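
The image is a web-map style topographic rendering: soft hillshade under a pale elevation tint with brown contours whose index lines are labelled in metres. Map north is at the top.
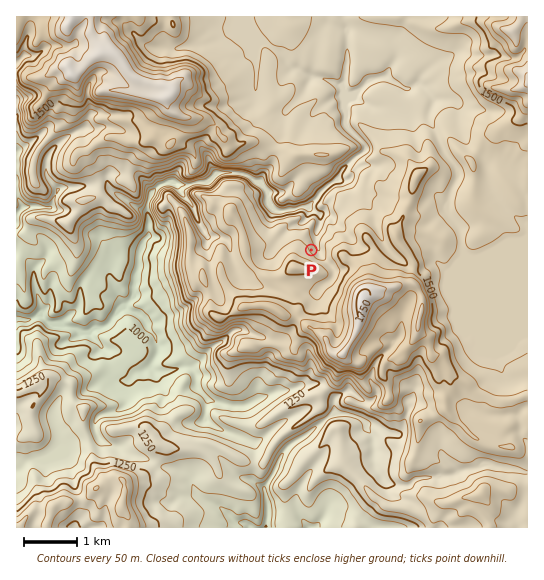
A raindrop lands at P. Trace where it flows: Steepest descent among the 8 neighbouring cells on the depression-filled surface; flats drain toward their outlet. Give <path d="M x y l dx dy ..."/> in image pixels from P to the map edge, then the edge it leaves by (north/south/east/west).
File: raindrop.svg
<path d="M311 250l6-5 0-15 2-4 2-11-8-5-3 0-3-3-9 0-1 2-14 1-1 1-4-1-7-7-2-5 0-4-19-17-5-3-4 0-2-1-24 0-6 6-10 3-1 1-5 0-2 2-28-2-1 2-3 0-5 5 0 3-7 10 2 32-6 6 0 4-4 5 0 7-1 1 0 12-4 7 0 8-1 1 0 9-2 2 0 2-4 4-1 0 0 2-20 21-5 3-4 0-4 2-8 0-10-4-10 0-6-5-10 0-3-1-3-4-8 0-4 2-14-1"/>
exit: west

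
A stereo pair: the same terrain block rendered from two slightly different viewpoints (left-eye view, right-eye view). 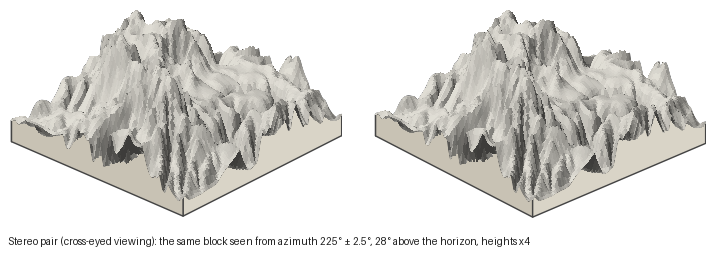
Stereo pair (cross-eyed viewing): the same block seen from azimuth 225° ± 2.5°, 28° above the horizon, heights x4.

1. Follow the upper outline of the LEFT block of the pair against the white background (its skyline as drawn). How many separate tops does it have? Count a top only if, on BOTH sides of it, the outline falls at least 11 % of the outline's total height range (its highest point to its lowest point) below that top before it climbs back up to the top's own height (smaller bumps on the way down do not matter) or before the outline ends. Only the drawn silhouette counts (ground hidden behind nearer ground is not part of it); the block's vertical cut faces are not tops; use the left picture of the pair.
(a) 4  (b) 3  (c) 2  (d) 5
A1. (c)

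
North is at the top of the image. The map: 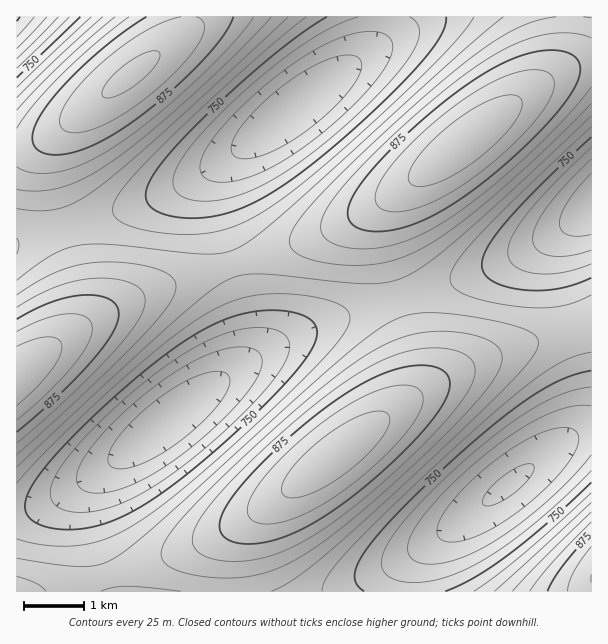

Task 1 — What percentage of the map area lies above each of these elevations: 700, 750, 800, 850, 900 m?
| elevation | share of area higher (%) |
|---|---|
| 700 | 86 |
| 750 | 70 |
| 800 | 49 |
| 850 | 27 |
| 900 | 11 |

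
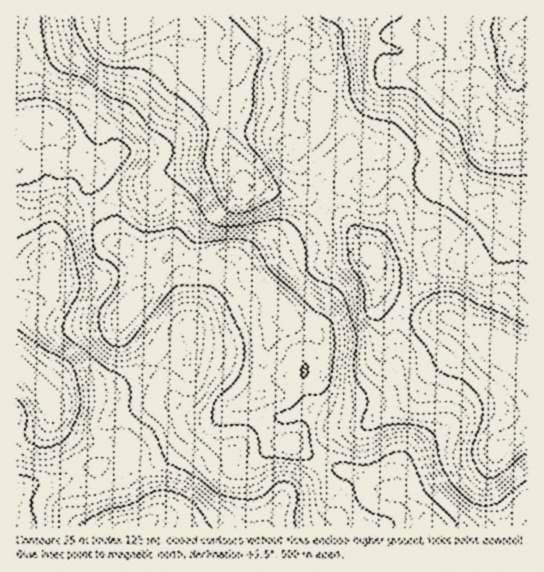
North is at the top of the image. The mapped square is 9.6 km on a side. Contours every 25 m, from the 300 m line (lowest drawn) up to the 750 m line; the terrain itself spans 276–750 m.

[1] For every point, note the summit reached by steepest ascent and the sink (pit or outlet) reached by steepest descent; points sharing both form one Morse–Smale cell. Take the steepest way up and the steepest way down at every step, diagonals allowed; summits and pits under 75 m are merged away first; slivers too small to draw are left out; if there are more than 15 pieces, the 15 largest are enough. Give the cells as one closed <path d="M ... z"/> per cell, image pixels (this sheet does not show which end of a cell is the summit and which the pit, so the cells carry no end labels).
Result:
<path d="M51 124l-8 0-7 3-8 35-12 11 0 192 15 12 21 30 0 7-4 8-7 7-15 6-10 0 1 54 10-4 19 0 13-2 22-14 16-2 13-7 17-14 24-32 11-10 11 0 21 11 19 4 20-14 13-2 16-8-2-22 8-28 7-14 10-10 0-6-6-10-28-28-10-18-8-6-18 0-16 4-22-4-8 2-6 7-15 29-9 10 2-11-12-35-4-7-12-7-6-22-15-28-1-9 2-12-21-16-7-16z"/><path d="M450 16l-275 1 18 17-1 27 3 12 8 12 14 32 7 28 16 25 1 9-2 8 6-3 8 0 21 8 33 5 16 11 6-9 16-14 6-2 20 0 24-11 22 0 10 4 12 9 12 3 15-1 9-10 18-40 6-7-14-13-8-14-1-28-5-21-2-4-16-16-4-9z"/><path d="M174 16l-157 0-1 106 14 3 24 0 11 13 7 16 21 16-2 12 1 9 15 28 4 16 7 10 11 6 22 1 12 5 8-4 22 4 22-4 18 0 12 7 20-13 37-16 11-8 11-14-17-12-33-5-21-8-8 0-6 3 2-8-1-9-16-25-7-28-14-32-8-12-3-12 1-27z"/><path d="M403 312l-3 2-3 8 2 33-10 24-14 16-18 5-19 0-8-4-9-9 3-13 0-21-4-12-6-8-23-10-5-6-17 24-9 32 0 14 3 7-8 5 0 4 9 23 14 15 13 3 36 21 32 10 24 14 12-1 5 7 24 22 7 11 96 0 1-169-39-22-18-5-21-15-32 0z"/><path d="M254 399l-21 6-20 14-19-4-21-11-14 1-32 41-17 14-13 7-16 2-22 14-13 2-19 0-10 4-1 38 346 1 9-22 12-14 5-2-13-5-16-10-32-10-36-21-13-3-14-15-8-17z"/><path d="M501 131l-3 0-5 6-13 30-14 20-15 1-15-3-12 28 0 20 5 13 9 10 7 4 14 1-21 6-9 6-13 14-15 24 17 6 32 0 21 15 18 5 38 22 1-221-14-2z"/><path d="M326 209l-3 0-6 10-15 12-29 12-32 18 10 16 28 28 6 12 6 6 23 10 6 8 4 12 0 21-3 13 9 9 8 4 27-1 16-8 14-22 4-14-2-33 4-11-12-7-9-9-4-32-25-37-8-7z"/><path d="M417 172l-22 0-24 11-24 1-10 7-13 16 5 5 14 7 26 32 8 16 3 28 19 16 4-1 13-23 13-14 9-6 21-6-8 0-9-2-10-9-4-7-4-10-1-14 13-36-9-7z"/><path d="M527 16l-76 0-2 3 4 15 16 16 7 25 0 24 4 10 17 20 24 8 7 0z"/><path d="M18 365l-2 1 0 68 10 1 15-6 7-7 4-8 0-7-21-30z"/><path d="M395 488l-12 4-8 9-10 16-2 10 67 1-6-11-17-15z"/><path d="M127 249l-2 1 4 5 11 30 1 15 7-9 17-33-14-6z"/><path d="M307 101l-2 1-9 32-7 17 10-2 8-4 13-14 3-20-4-4z"/><path d="M21 123l-5 0 1 49 5-3 6-7 9-36z"/>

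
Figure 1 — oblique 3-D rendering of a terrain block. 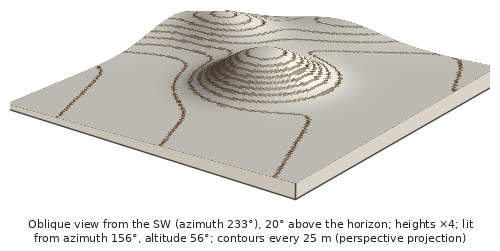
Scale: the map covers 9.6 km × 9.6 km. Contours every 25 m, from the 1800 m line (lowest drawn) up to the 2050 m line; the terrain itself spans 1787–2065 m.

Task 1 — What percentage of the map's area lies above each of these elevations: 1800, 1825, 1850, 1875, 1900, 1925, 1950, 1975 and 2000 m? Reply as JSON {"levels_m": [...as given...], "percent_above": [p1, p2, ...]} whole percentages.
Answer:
{"levels_m": [1800, 1825, 1850, 1875, 1900, 1925, 1950, 1975, 2000], "percent_above": [96, 79, 63, 34, 23, 17, 11, 6, 4]}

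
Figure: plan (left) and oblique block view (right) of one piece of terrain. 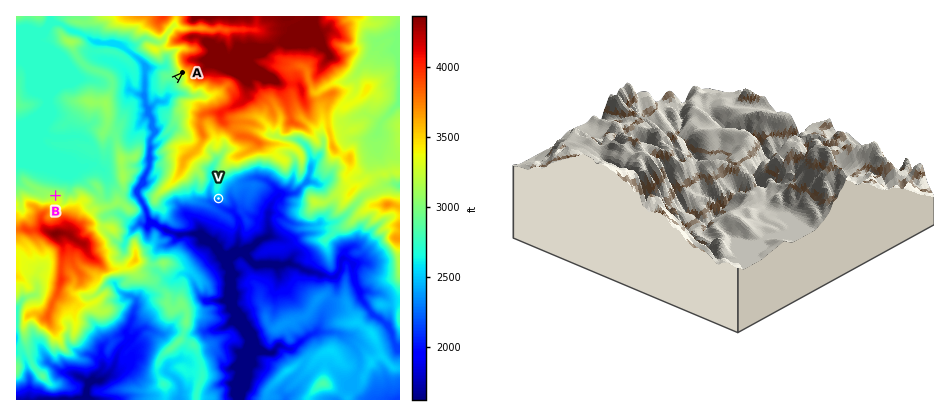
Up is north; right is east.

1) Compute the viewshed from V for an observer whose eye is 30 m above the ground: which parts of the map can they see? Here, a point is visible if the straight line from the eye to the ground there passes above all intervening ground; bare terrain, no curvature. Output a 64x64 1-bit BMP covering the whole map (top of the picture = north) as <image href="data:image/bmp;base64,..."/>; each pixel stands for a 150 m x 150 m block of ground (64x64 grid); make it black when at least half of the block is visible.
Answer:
<image width="64" height="64" href="data:image/bmp;base64,Qk0+AgAAAAAAAD4AAAAoAAAAQAAAAEAAAAABAAEAAAAAAAACAAATCwAAEwsAAAIAAAAAAAAA////AAAAAAAAAAAAQ8CAAAAAAAADwMAAAAAAAAHgYAAAAAAAAfB4AAAAAAHB+DAAAAAAAcH+gCAAAAABgePAcAAAAAOhgOD4AAAAAwAAf8gAAAAHwAA/AAAAAAR8AAwQAAAAABwAADEAAAAACPgGAQAAAAxg/geBAAAAD7n/g4EAAAAOeP/DGQAAAHwf/8YfAAAAfB//5h8AAAB42//+DwAAADn///4PAAAAE+//+AMAAAwH+/+QAQACBj//AXABAAYP/+8B8AEADw//wfnwAQAPD/+g//ADAD9N/zAf8AYAfGkOMB/4AwB84AT2H/4DAH3APPYfgAEA+AB5/x+AAABgEPD+H4AAAAAB4/4fwAAAAAHP/g/AAAAAAPtPB4cAAAAAeR8OjwAAAAA5Hho+AAAAABg/+RYAAAAACD/5FwAAAAAKH/gPAAAAAAYH8A8AAAAAAgHACAAAAAAAAAAAAAAAAAAAAAAAAAAAAAAAAAAAAAAAAAAAAAAAAAAAAAAAAAAAAAAAAAAAAAAAAAAAAAAAAAAAAAAAAAAAAAAAAAAAAAAAAAAAAAAAAAAAAAAAAAAAAAAAAAAAAAAAAAAAAAAAAAAAAAAAAAAAAAAAAAAAAAAAAAAAAAAAAAAAAAAAAAAAAAAAAAAAAAAAAAAAAAAAAAAAAAAAAAAAAAAAAAAAAAAAAAAAAA=="/>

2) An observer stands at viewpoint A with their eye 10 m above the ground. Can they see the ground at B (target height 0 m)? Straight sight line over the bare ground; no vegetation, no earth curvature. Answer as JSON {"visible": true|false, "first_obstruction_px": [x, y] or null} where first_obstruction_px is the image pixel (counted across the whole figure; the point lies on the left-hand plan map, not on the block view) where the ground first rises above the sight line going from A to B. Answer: {"visible": true, "first_obstruction_px": null}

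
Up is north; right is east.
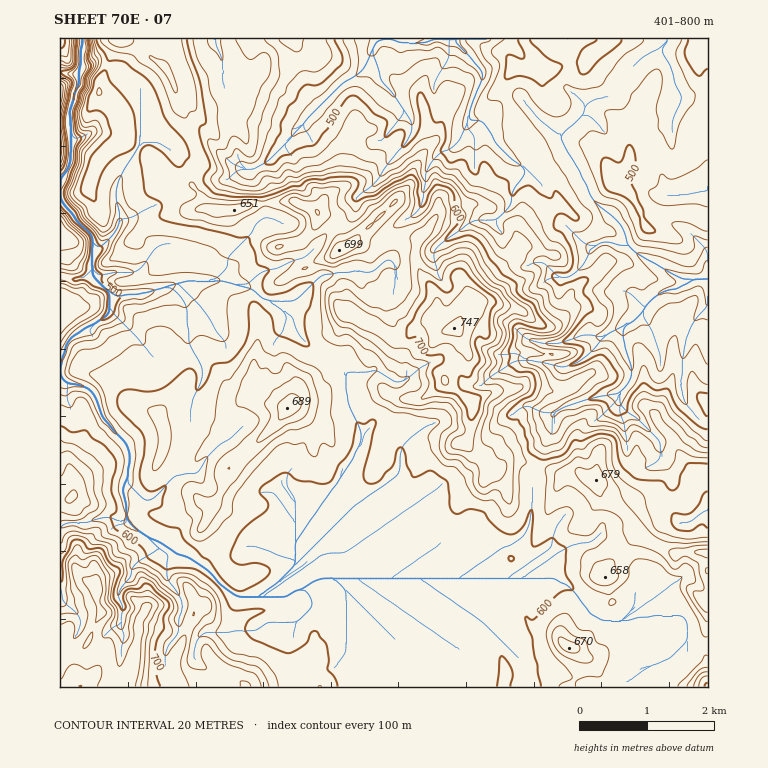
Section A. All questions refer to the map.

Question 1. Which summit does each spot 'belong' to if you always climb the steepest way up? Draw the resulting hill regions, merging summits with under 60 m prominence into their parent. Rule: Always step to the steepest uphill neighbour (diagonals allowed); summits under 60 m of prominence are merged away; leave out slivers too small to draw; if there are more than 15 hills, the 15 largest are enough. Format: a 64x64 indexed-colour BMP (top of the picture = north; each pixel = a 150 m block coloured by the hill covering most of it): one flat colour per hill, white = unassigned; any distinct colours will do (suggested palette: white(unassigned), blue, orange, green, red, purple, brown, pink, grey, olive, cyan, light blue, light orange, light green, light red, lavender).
<image width="64" height="64" href="data:image/bmp;base64,Qk12CAAAAAAAAHYAAAAoAAAAQAAAAEAAAAABAAQAAAAAAAAIAAATCwAAEwsAABAAAAAAAAAA////ALR3HwAOf/8ALKAsACgn1gC9Z5QAS1aMAMJ34wB/f38AIr28AM++FwDox64AeLv/AIrfmACWmP8A1bDFACIiIiIiIiIiIiIiIiIiIiIiIiIiIiIiVVVVVVVWZmZmIiIiIiIiIiIiIiIiIiIiIiIiIiIiIiJVVVVVVVVmZmYiIiIiIiIiIiIiIiIiIiIiIiIiIiIiIlVVVVVVVVVmZiIiIiIiIiIiIiIiIiIiIiIiIiIiIiIlVVVVVVVVVVVmIiIiIiIiIiIiIiIiIiIiIiIiIiIiIlVVVVVVVVVVVUQiIiIiIiIiIiIiIiIiIiIiIiIiIiIiVVVVVVVVVVVVRCIiIiIiIiIiIiIiIiIiIiIiIiIiIlVVVVVVVUVVVVVEIiIiIiIiIiIiIiIiIiIiIiIiIiJVVVVVVVVERERVVEQiIiIiIiIiIiIiIiIiIiIiIiIiVVVVVVVVVERERERERCIiIiIiIiIiIRESIiIiIiIiJVVVVVVVVVVUREREREREIiIiIiIiIiIREREiIiIiIiVVVVVVVVVVVEREREREREQiIiIiIiIiIRERERIiIhEREREREREREURERERERERERCIiIiIiIiMzMRERESIiIRERERERERERREREREREREREIiIiIiIjMzMzEREzMiIRERERERERERFEREREREREREQiIiIiIzMzMzMzMzMzEREREREREREREURERERERERERCIiIiIzMzMzMzMzMzMRERERERERERERREREREREREREIiIiIzMzMzMzMzMzMzERERERERERERFEREREREREQUQiIiIjMzMzMzMzMzMzMRERERERERERERREREREREQRESIiIjMzMzMzMzMzMzMzERERERERERERFERERERERBERIiIiMzMzMzMzMzMzMzMREREREREREREUREREREREEREiIiIjMzMzMzMzMzMzMxERERERERERERREREREREQRESIiIiMzMzMzMzMzMzMzMRERERERERERFERERERERBERIiIiIzMzMzMzMzMzMzMxEREREREREREURERERERBEREiIiIjMzMzMzMzMzMzMzMRERERERERERFEREREREERESIiIjMzMzMzMzMzMzMzMxEREREREREREUREREREQRERIiIjMzMzMzMzMzMzMzMzERERERERERERFEREREQREREiIjMzMzMzMzMzMzMzMzEREREREREREREUREREQiEREiIiMzMzMzMzMzMzMzMzMRERERERERERERFEREQiIiEiIiIzMzMzMzMzMzMzMzMREREREREREREREREUQiIiIiIiIzMzMzMzMzMzMzMzMxERERERERERERERERERIiIiIjMzMzMzMzMzMzMzMzMzEREREREREREREREREREiIiIiMzMzMzMzMzMzMzMzMzMRERERERERERERERERESIiIiIzMzMzMzMzMzMzMzMzMREREREREREREREiIhERIiIiIiMzMzMzMzMzMzMzMzERERERERERERERESIiIREiIiIiIzMzMzMzMzMzMzMzERERERERERERERERERIhESIiIiIiIzMzMzMzMzMzMzERERERERERERERERERERERIiIiIiIiMzMzMzMzMzMzMRERERERERERERERERERERESIiIiIiIjMzMzMzMzMzMREREREREREREREREREREREREiIiIiIiIzMzMzMzMzERERERERERERERERERERERERERIiIiIiIiIiIzMzMxERERERERERERERERERERERERERERIid3IiIiIiIREREREREREREREREREREREREhEREREREiJ3ciIiIiIhEREREREREREREREREREREREiIRERERIiIndyIiIiIiERERERERERERERERERERERESIiERESIiIid3EiIiEiIRERERERERERERERERERERERIiIhESIiIiJ3cRIiERERERERERERERERERERERERERESIiIiIiIiIncRESERERERERERERERERERERERERERERIiIiIiIiIicREREREREREREREREREREREREREREREREiIiIiIiIiJxERERERERERERERERERERERERERERERESIiIiIiIiIhERERERERERERERERERERERERERERERESIiIiIiIiIiERERERERERERERERERERERERERERERERIiIiIiIiIiIRERERERERERERERERERERERERERERERIiIiIiIiIiIoERERERERERERERERERERERERERERESIiIiIiIiIiIigRERERERERERERERERERERERERERESIiIiIiIiIiIiKBERERERERERERERERERERERERERESIiIiIiIiIiIiIoERERERERERERERERERERERERERERIiIiIiIiIiIiIigRERERERERERERESERERERERERERIiIiIiIiIiIiIiKBERERERERERESIiIhEREREREREiIiIiIiIiIiIiIiIoERERERERERESIiIiIRERERIiIiIiIiIiIiIiIiIiIigRERERERERESIiIiIiERERIiIiIiIiIiIiIiIiIiIiKIERERERERESIiIiIiIhERIiIiIiIiIiIiIiIiIiIiIokRERERERERIiIiIiIiIhEiIiIiIiIiIiIiIiIiIiIimREREREREREiIiIiIiIiEiIiIiIiIiIiIiIiIiIiIiKZERERERERESIiIiIiIiIiIiIiIiIiIiIiIiIiIiIiIpkRERERERESIiIiIiIiIiIiIiIiIiIiIiIiIiIiIiIi"/>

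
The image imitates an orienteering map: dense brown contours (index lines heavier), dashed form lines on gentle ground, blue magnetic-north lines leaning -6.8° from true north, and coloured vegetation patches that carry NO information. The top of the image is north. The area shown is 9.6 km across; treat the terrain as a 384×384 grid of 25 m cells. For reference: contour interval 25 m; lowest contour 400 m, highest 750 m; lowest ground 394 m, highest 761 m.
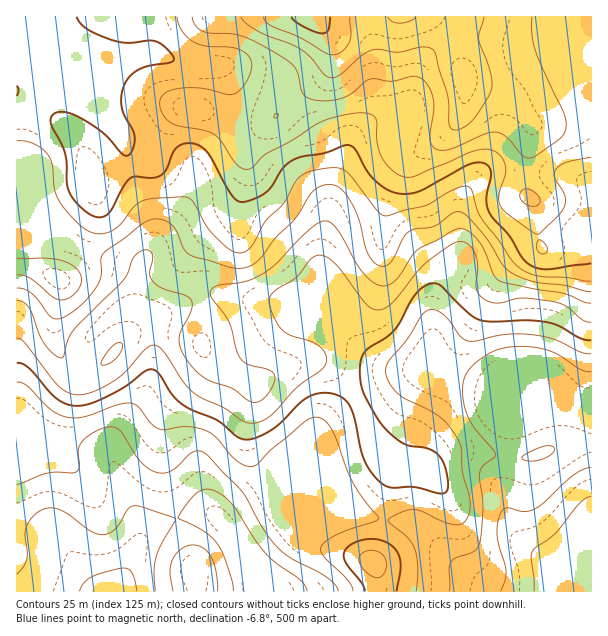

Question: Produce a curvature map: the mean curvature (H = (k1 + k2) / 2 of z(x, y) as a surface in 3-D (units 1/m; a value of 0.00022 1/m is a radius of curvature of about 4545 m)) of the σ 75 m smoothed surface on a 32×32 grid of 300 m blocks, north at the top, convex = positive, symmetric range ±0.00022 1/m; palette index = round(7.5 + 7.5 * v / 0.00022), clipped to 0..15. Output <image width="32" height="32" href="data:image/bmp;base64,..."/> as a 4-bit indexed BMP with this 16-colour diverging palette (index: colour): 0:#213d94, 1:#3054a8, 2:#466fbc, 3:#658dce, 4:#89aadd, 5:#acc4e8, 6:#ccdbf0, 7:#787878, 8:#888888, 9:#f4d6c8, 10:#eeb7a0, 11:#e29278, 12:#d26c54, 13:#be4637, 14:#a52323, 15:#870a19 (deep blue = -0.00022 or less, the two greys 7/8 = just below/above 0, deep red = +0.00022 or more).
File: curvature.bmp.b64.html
<image width="32" height="32" href="data:image/bmp;base64,Qk12AgAAAAAAAHYAAAAoAAAAIAAAACAAAAABAAQAAAAAAAACAAATCwAAEwsAABAAAAAAAAAAlD0hAKhUMAC8b0YAzo1lAN2qiQDoxKwA8NvMAHh4eACIiIgAyNb0AKC37gB4kuIAVGzSADdGvgAjI6UAGQqHAIiGZzar2mQjQQnHeHZ5ZneIh3ZGv/gSaZnf+WVnqVZ3h2eZVIzVBc2639hleoRWd3VXmWRnUSrIZERERqtEh2Z1WKhndjFsp3dEZEjrNqhlhnmmaJdEi4d3V6h86CaZdJialWmXV6lndWm7zpM3mYWYiGV6pje3RnR8yJuHm7uph2ZEepQmqENUjJaJmWV6uWRWQ2mGVr2UNZt3mYU2VWc0m4NHeJm+xjWad3eEZ3d3Bu/pQmm6q8p4mGVWlWd3WCrqz3BbyXirupZEV4YkQkhMtH7Efch3eJl3dUWZUzNrO6Iotnu4h2Z2ibgzeoiJnQnHI1VGmHdmZ3i4I3mpdUkK/XRHd3VERWZHuCWrtBEZv/6oaahVdmdTWfpFZpe9rqqGZTR5eep2RGz5UwBr/9tEQ3dCWZnqZkV713kAispldyfcdFeKyHhVaLWMRsmXVXRs6mVniZiYU0iXdzbu/pdzr9mKllebljJJm6YxjchlYX23jKM4ynVlab25UAeUNCSMlmmCOriHqlfKnbQ4yHmJuWZmdnmKyHdGpl36abuoiYd2d8/oaslmVWQ46miahod3dorOt2iYm5Z0Jct4mGh3d3d4ZUVXhXyEhzjch5dnd3d3ZkMiJFFchHhYumaGZ3d3d3VHhTREr7aJZndnhXd3eIiXbP2+//xWq7h5eHV4"/>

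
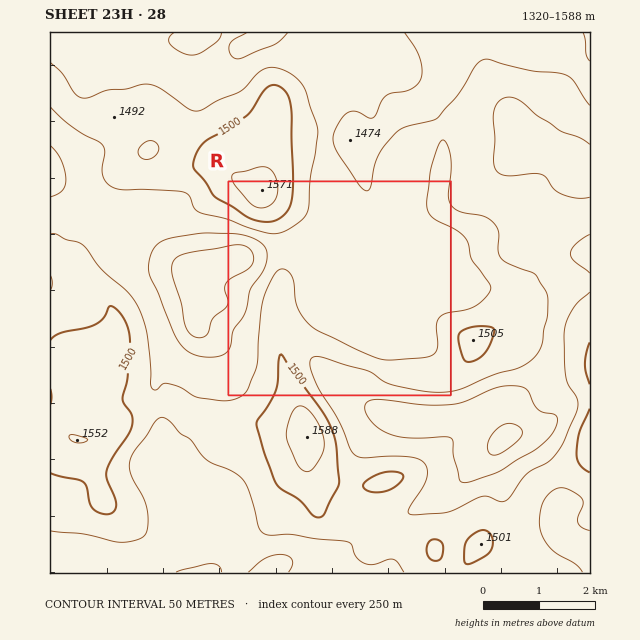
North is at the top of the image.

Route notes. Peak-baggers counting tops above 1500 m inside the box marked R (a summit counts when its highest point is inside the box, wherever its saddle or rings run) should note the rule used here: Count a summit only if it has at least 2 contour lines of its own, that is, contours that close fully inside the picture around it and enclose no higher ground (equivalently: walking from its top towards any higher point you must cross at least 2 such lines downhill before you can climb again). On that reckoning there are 1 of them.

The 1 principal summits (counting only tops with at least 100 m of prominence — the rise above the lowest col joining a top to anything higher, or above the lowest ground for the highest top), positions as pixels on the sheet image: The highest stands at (307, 437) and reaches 1588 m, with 268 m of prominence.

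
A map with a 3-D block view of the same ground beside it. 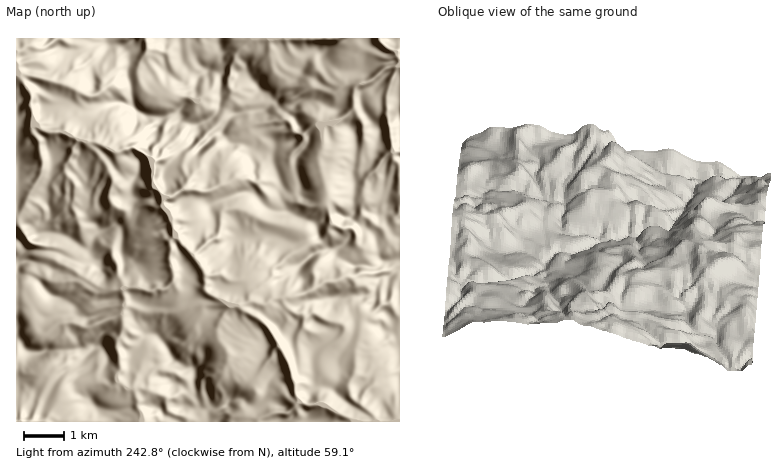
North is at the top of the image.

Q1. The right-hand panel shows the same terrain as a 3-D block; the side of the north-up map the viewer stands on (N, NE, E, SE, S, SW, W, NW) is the E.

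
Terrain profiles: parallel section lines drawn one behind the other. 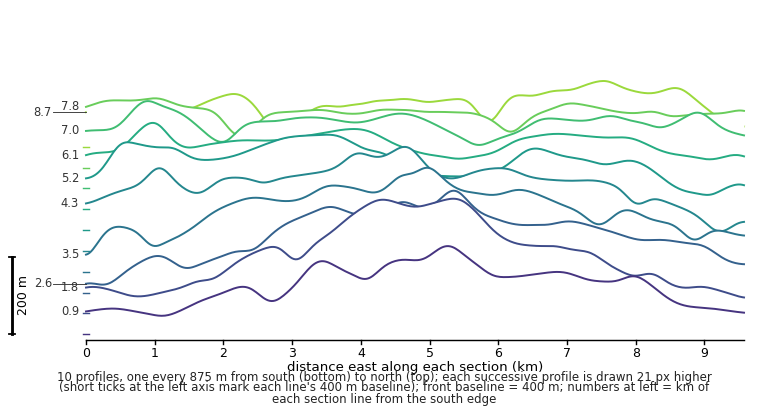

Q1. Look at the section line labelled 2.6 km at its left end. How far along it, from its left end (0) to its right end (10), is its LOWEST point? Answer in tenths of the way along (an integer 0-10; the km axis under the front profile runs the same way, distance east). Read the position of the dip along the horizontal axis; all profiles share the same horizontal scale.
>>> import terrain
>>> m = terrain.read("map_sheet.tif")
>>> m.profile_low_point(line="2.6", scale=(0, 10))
0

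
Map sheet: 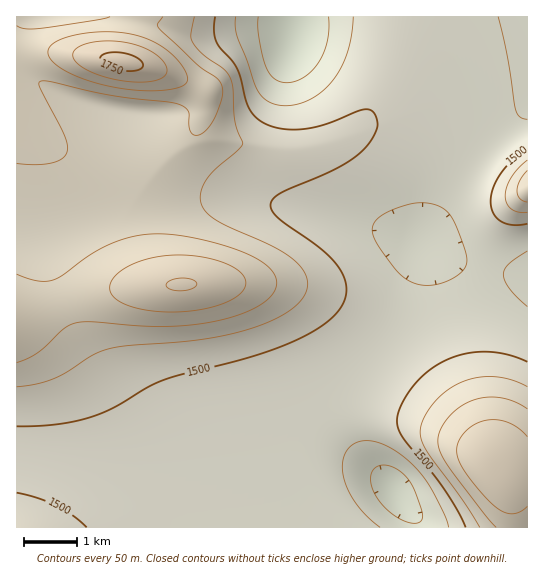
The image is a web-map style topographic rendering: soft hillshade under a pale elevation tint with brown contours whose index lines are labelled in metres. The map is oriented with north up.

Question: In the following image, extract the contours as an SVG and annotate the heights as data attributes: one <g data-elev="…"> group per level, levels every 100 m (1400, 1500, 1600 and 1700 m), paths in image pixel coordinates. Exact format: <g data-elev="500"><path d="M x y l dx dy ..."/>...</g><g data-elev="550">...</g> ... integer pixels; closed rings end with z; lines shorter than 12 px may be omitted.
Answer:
<g data-elev="1400"><path d="M414 523l-9-2-10-5-9-7-8-10-5-9-2-9 1-8 4-6 7-2 10 2 9 6 8 9 5 11 7 21-1 7z"/><path d="M329 17l-2 24-8 20-6 9-8 7-8 4-10 2-12-4-5-5-4-7-7-30-1-20"/></g><g data-elev="1500"><path d="M87 527l-14-12-18-10-18-7-20-5"/><path d="M17 426l38-2 34-6 24-10 34-21 18-7 76-20 36-12 25-11 19-10 14-12 8-12 3-9 0-9-3-10-5-9-19-18-41-30-6-8-1-7 3-5 7-5 52-23 26-16 10-11 6-10 3-8-3-10-5-5-7 0-38 15-26 4-20-1-17-6-8-7-5-8-9-30-4-11-20-24-2-11 1-14"/><path d="M527 362l-18-7-19-3-19 1-18 4-18 9-14 12-13 15-9 17-2 12 4 12 41 52 15 23 9 18"/><path d="M527 149l-15 12-12 13-7 15-2 13 2 11 8 8 12 4 14-1"/></g><g data-elev="1600"><path d="M527 409l-12-7-13-4-13-1-12 2-14 6-10 8-9 10-5 11 0 13 6 15 37 49 14 16"/><path d="M17 363l21-10 25-24 11-6 17-1 47 4 27 0 25-1 24-4 25-6 20-10 13-10 3-5 2-7-2-8-6-8-10-7-13-7-43-13-41-6-25 2-26 8-18 9-31 23-11 5-14 0-20-7"/><path d="M527 170l-7 11-3 10 2 7 8 4"/><path d="M17 163l18 2 15-2 11-4 6-6 0-8-3-10-25-49 0-4 3-1 11 1 60 14 65 8 7 3 3 4 1 16 3 7 6 1 8-5 8-11 7-16 2-10-1-8-5-7-19-13-39-36-2-4 6-8"/><path d="M110 17l-17 4-55 8-13 0-8-3"/></g><g data-elev="1700"><path d="M173 290l16 0 6-3 2-4-3-3-7-2-14 1-5 3-2 3 1 2z"/><path d="M134 82l16 0 12-4 5-7-2-8-6-6-10-7-12-5-15-3-16-1-15 1-11 4-6 5-1 4 2 6 12 9 22 8z"/></g>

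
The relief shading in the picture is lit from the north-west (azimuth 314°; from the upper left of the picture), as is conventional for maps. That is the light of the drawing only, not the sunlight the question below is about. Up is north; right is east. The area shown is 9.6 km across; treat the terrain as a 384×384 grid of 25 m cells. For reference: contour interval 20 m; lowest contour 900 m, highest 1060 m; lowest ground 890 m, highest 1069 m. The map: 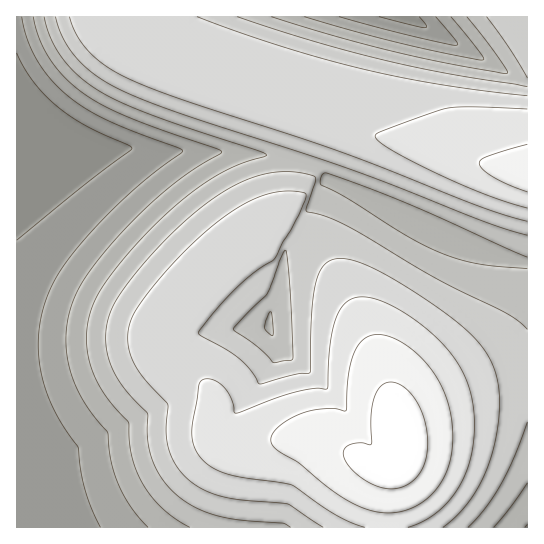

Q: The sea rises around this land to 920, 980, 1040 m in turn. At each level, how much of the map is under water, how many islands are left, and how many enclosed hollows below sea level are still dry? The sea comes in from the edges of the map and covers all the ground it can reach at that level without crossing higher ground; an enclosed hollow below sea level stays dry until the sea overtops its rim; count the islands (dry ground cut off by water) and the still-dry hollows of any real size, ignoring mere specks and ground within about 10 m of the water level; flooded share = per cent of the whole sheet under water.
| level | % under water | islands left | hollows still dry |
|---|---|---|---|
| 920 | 12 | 0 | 0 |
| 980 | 38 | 0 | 1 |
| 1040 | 92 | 1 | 0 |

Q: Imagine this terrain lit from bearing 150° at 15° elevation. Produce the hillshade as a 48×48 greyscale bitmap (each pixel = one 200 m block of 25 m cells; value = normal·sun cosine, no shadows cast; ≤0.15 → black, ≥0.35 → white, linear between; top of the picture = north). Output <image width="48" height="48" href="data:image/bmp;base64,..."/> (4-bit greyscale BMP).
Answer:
<image width="48" height="48" href="data:image/bmp;base64,Qk32BAAAAAAAAHYAAAAoAAAAMAAAADAAAAABAAQAAAAAAIAEAAATCwAAEwsAABAAAAAAAAAAAAAAABEREQAiIiIAMzMzAERERABVVVUAZmZmAHd3dwCIiIgAmZmZAKqqqgC7u7sAzMzMAN3d3QDu7u4A////AIiIiIiImZmqq7u7u7qqqru7zM3d3czMu4iIiIiIiZmqq7u7u7uqqqu7vM3d3dzMu4iIiIiIiJmaqru7u7uqqqqqu8zN3czMu4iIiIiIiImaqqu7u7uqqqqqqrvMzMzMu4iIiIiIiIiZmqqru7upmZmZmau7zMzLu4iIiHd3eIiJmZqqqqqpmZiIiZqru7u7u4iIiHd3d3iIiZmZmZmZiIiIiJmqu7u7u4iIiId3d3d4iIiIiIiIiHd3iJmaqru7u4iIiIh3ZmZ3eId3d3iHd3d3iImaqqqqqoiIiImIdmZnd4dmZnd3dmZ3eImZmqqqqoiIiImZmHZmd4h1VWZmZmZ3eIiZmaqqqoiIiIiZmZh3d4iGVVVVVWZ3d4iJmZmaqoiIiIiJmZmId4iIVEREVWZnd4iImZmZmYiIiIiImZmIh4iIdEREVmZnd3iIiZmZmYiHd3iIiIiIh3eIhkRFZmZnd3iIiImZmXd3d3d4iIiId3d3d1RWZmZnd3eIiIiImXd3d3d3eIiHd3d3d2VmZmZmd3d4iIiIiHd3dmZnd4iId3d3d3ZmZmZmd3d3eIiIiHd2ZmZmZ3iJmZmIl3ZmZmZmd3d3d3eIiHd2ZmVWZniJqru7unZmZmZmZ3d3d3d3iHd2ZVVVVmeJmqu7y4ZmZmZmZ3d3d3d3d3dmZVVVVWd4mau7zJdmZmZmZnd3d3d3d3dmZVVEVVZ3iaq7vad2ZmZmZmd3d3d3d3d2ZVVERVVneJqrvLd3ZmZmZmZmZnd3d3d2ZVVERFVWd4mqrNh3d2ZmZmZmZmZ3eHd2ZlVEREVVZ3iZq+l3d3dmZmZmZneImXd3ZlVURERVVneJmt13d3d2ZmZmd4maq3d3ZmVVREREVWd4ib+Xd3d3ZmZ4iau7vId3dmZVRERERVZneI3Xd3d3Z3iau7zMzIh3d2ZVVERERFVWZ3jqd3d3eJq8zMzMzIh3d2ZlVURERERVVmasdmd4m7zMzMzMzIiHd3ZmVVREREREVVV8l3mrzMzMzLu7u4iId3dmZVVERERERFVYuqvMzMy7u6qqqYiIh3d2ZlVUREREREVXvMzMy7uqqZmIiIiIiHd3ZmZVVVVVZniavMy7uqqZiId3d4iIiIiIiJmZmZmaqrvMy7uqmZiId3d3d4iIiJmqu8zMzMzMzMy7uqmYiId3d3d3d4iImau8zM3d3dzMy7qqmYiId3d3d3d3doiJmrvMzN3czMu7qqmYiIiId3d3d3dmZoiZqrvMzMzMu7qqmYiIiIiIh3d3ZmVVRImZq7vMzMu7qpmYiIiIiIiHd3ZmVURDM4mZqru7u7qqmZiIiIiIiHd3ZlVUQzMyNYiZqqu7qqmZiIiIiIiHd3ZlVEQzMiIkV4iJmqqqmZiIiIiIiHd2ZlVEQzMyIiRXiHiImZmZmIiIiIiHd2ZlVEQzMyIiI1aJiHd4iJmYiIiIiId2ZlVEQzMzIiIjVomZiGd3eIiIiIiId3ZlVEQzMzMzMzNWiZmYiGZneIiIiIiId2ZVREMzMzMzMzNYmZmZiA=="/>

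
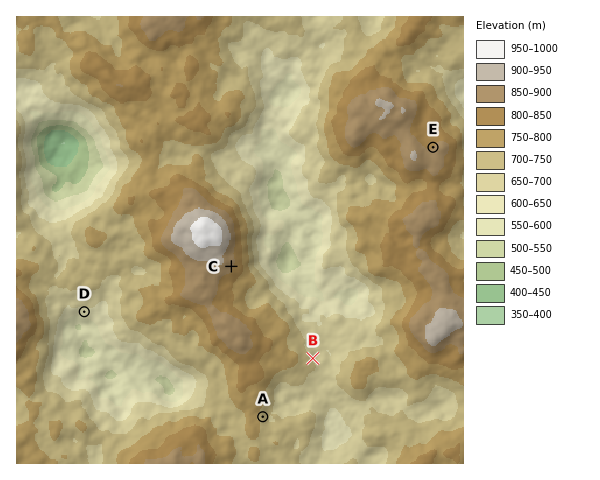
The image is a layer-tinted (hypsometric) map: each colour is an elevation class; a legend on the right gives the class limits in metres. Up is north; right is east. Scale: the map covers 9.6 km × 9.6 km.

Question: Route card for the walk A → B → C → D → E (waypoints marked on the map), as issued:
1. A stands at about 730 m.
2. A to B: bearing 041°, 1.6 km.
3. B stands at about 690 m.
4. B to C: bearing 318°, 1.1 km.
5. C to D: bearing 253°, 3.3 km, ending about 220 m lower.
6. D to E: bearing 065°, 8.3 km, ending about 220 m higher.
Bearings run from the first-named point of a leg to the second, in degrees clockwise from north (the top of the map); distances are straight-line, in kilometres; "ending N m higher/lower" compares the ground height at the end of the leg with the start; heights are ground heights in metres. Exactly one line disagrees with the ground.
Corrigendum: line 4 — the distance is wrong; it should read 2.6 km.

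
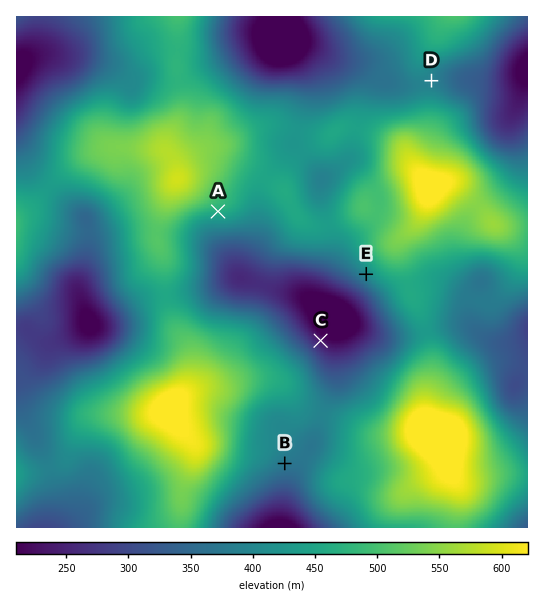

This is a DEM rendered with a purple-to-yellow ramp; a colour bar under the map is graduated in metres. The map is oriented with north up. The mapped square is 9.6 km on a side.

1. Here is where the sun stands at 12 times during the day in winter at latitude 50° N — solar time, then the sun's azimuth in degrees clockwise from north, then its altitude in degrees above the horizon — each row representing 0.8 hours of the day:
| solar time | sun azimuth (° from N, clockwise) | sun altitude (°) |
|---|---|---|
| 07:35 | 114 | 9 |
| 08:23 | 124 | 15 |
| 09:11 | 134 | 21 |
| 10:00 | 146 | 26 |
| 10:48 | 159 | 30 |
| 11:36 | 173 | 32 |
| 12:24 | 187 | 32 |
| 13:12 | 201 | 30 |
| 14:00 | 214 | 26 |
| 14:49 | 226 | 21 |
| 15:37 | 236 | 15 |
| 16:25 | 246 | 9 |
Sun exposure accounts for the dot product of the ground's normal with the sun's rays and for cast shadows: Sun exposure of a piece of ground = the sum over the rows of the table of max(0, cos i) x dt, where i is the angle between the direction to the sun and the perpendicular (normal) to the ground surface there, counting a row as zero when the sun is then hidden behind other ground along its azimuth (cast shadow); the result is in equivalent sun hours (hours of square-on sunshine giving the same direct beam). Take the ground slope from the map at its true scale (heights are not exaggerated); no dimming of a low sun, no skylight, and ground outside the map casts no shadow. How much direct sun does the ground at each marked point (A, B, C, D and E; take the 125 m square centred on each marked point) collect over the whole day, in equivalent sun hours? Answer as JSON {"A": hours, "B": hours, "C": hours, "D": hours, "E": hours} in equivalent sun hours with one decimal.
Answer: {"A": 4.7, "B": 4.1, "C": 2.3, "D": 3.6, "E": 4.6}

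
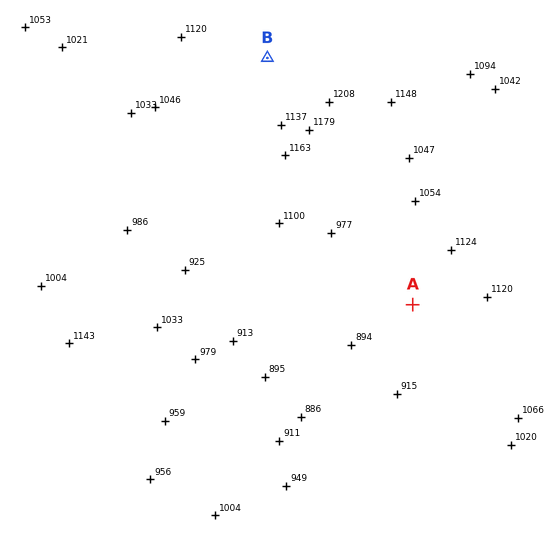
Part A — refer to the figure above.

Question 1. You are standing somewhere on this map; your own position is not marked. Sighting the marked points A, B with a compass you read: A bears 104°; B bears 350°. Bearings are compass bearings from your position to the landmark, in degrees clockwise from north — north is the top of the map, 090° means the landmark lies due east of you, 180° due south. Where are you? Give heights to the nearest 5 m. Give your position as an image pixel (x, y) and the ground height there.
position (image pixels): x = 306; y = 278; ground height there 930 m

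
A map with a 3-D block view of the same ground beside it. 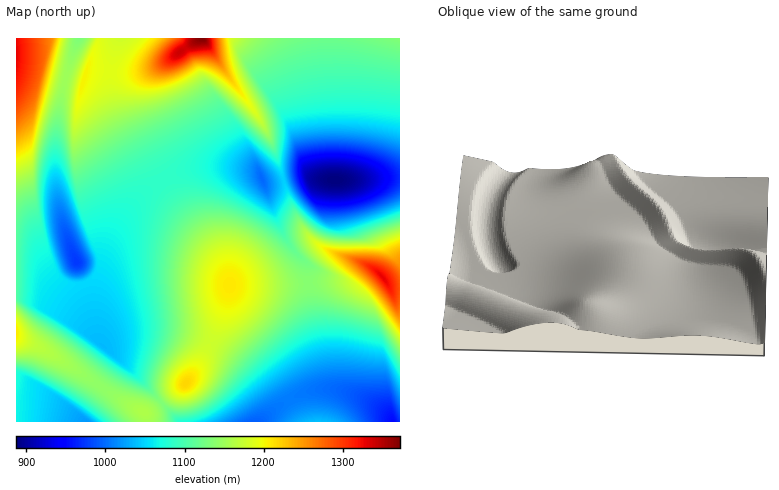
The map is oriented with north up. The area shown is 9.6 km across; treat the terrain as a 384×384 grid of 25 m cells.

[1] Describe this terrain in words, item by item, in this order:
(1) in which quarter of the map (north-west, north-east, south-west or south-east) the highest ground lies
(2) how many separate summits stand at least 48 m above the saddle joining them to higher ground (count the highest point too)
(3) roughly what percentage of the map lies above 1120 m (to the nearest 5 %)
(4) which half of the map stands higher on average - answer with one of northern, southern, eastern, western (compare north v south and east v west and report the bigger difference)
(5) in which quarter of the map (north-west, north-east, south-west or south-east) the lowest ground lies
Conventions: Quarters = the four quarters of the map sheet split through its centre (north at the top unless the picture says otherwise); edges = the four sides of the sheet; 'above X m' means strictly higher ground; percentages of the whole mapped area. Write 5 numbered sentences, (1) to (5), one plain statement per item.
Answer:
(1) The highest ground is in the north-west quarter.
(2) 5 summits rise at least 48 m above their surroundings.
(3) Ground above 1120 m makes up about 40 % of the sheet.
(4) On average the western half of the map is the higher ground.
(5) Look to the north-east quarter for the lowest ground.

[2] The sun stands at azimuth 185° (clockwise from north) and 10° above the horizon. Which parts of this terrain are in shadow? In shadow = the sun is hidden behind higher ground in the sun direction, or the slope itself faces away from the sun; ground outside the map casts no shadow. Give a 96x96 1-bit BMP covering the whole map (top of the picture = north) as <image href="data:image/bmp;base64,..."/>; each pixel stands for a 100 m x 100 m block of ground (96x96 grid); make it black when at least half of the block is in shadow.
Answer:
<image width="96" height="96" href="data:image/bmp;base64,Qk2+BAAAAAAAAD4AAAAoAAAAYAAAAGAAAAABAAEAAAAAAIAEAAATCwAAEwsAAAIAAAAAAAAA////AAAAAAAAAAAAAAAAAAAAAAAAAAAAAAAAAAAAAAAAAAAAAAAAAAAAAAAAAAAAAAAAAAAAAAAAAAAAAAAAAAAAAAAAAAAAAAAAAAAAAAAAAAAAAAAAAAAAAAAAAAAAAAAAAAAAAAAAAAAAAAAAAAAAAAAAAAACAAAAAAAAAAAAAAAOAAAAAAAAAAAAAAAcAAAAAAAAAAAAAAA4AAAAAAAAAAAAAABwAAAAAAAAAAAAAAHgAAAAAAAAAAAAAAOAAAAAAAAAAAAAAAcAAAAAAAAAAAAAAB4AAAAAAAAAAAAAADwAAAAAAAAAAAAAAPAAAAAAAAAAAAAAA+AAAAAAAAAAAAAAB8AAAAAAAAAAAAAAHwAAAAAAAAAAAAAAfgAAAAAAAAAAAAAB+AAAAAAAAAAAAAAH4AAAAAAAAAAAAAA/wAAAAAAAAAAAAAD/AAAAAAAAAAAAAAD8AAAAAAAAAAAAAADwAAAAAAAAAAAAAADAAAAAAAAAAAAAAAAAAAAAAAAAAAAAAAAAAAAAAAAAAAAAAAAAAAAAAAAAAAAAAAAAAAAAAAAAAAAAAAAAB4AAAAAAAAAAAAAAD8AAAAAAAAAAAAAAD8AAAAAAAAAAAAAAD4AAAAAAAAAAAAAAAAAAAAAAAAAAAPgAAAAAAAAAAAAAA/wAAAAAAAAAAAAAH/wAAAAAAAAAAAAA//gAAAAAAAAAAAAD//gAAAAAAAAAAAAP//gAAAAAAAAAAAAf//AAAAAAAAAAAAA///AAAAAAAAAAAAB///8AAAAAAAAAAAD///8AAAAAAAAAAAD///8AAAAAAAAAAAH///8AAAAAAAAAAAH///8AAAAAAAAAAAP///8AAAAAAAAAAAP///8AAAAAAAAAAAf///8AAAAAAAAAAAf///8AAAAAAAAAAAf///8AAAAAAAAAAAf///4AAAAAAAAAAAf///gAAAAAAAAAAAf///AAAAAAAAAAAAP//+AAAAAAAAAAAAH//wAAAAAAAAAAAACAAAAAAAAAAAAAAAAAAAAAAAAAAAAAAAAAAAAAAAAAAAAAAAAAAAAAAAAAAAAAAAAAAAAAAAAAAAAAAAAAAAAAAAAAAAAAAAAAAAAAAAAAAAAAAAAAAAAAAAAAAAAAAAAAAAAAAAAAAAAAAAAAAAAAAAAAAAAAAAAAAAAAAAAAAAAAAAAAAAAAAAAAAAAAAAAAAAAAAAAAAAAAAAAAAAAAAAAAAAAAAAAAAAAAAAAAAAAAAAAAAAAAAAAAAAAAAAAAAAAAAAAAAAAAAAAAAAAAAAAAAAAAAAAAAAAAAAAAAAAAAAAAAAAAAAAAAAAAAAAAAAAAAAAAAAAAAAAAAAAAAAAAAAAAAAAAAAAAAAAAAAAAAAAAAAAAAAAAAAAAAAAAAAAAAAAAAAAAAAAAAAAAAAAAAAAAAAAAAAAAAAAAAAAAAAAAAAAAAAAAAAAAAAAAAAAAAAAAAAAAAAAAAAAAAAAAAAAAAAAAAAAAAAAAAAAAAAAAAAAAAAAAA4AAAAAAAAAAAAAAA4AAAAAAAAA="/>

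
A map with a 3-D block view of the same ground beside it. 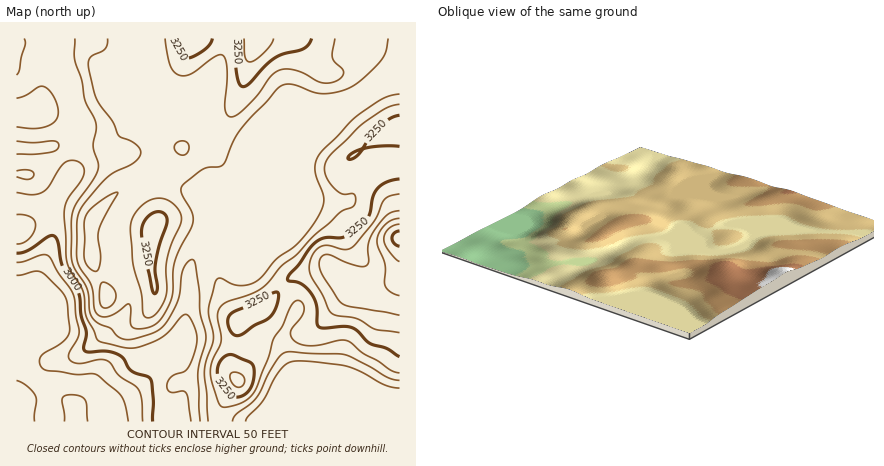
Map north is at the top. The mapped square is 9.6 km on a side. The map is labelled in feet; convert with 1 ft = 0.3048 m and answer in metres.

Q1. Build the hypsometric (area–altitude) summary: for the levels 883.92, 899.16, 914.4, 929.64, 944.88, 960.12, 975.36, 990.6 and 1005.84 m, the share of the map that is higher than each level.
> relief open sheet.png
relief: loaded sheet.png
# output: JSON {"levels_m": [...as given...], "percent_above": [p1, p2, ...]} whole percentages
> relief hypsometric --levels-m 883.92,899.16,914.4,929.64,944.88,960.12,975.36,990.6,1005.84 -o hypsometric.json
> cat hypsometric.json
{"levels_m": [883.92, 899.16, 914.4, 929.64, 944.88, 960.12, 975.36, 990.6, 1005.84], "percent_above": [94, 91, 90, 84, 70, 49, 26, 12, 6]}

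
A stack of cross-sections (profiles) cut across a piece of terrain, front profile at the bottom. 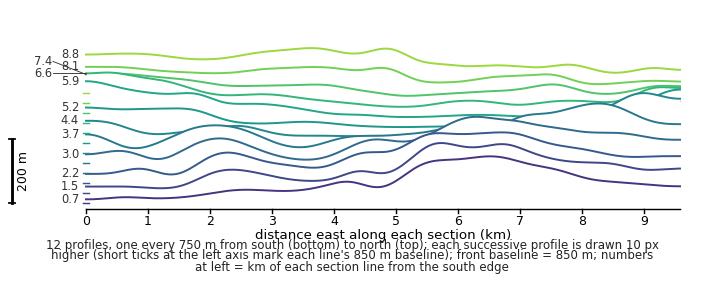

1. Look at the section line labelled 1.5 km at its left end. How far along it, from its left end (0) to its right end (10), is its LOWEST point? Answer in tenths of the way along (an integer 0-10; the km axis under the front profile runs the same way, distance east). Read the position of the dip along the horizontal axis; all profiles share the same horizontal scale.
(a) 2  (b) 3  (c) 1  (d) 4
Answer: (c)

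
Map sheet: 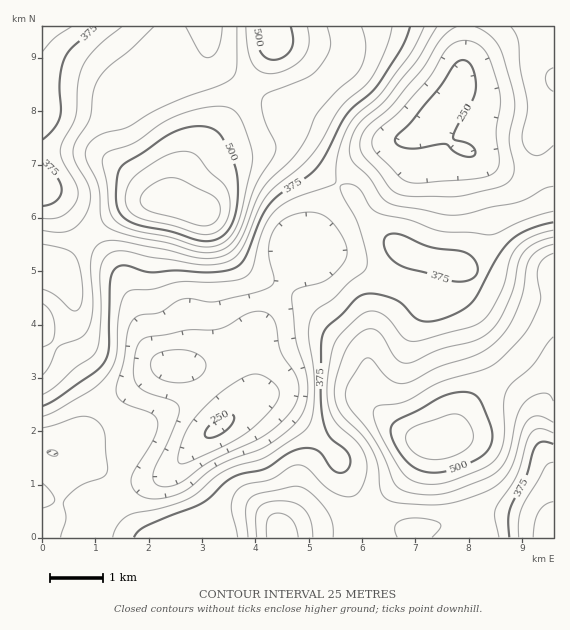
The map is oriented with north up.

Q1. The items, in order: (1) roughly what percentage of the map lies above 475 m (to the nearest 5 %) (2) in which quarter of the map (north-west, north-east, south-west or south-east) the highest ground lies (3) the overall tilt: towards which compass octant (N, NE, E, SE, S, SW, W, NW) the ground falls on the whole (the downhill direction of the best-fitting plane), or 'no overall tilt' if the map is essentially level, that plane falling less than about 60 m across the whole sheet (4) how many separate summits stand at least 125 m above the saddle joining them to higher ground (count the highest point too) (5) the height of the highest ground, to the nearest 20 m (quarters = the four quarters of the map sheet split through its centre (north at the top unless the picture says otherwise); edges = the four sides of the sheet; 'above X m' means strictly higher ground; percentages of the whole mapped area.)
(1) Roughly 10 % of the ground is higher than 475 m.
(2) Look to the north-west quarter for the highest ground.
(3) There is no overall tilt: the best-fitting plane is nearly level.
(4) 2 summits rise at least 125 m above their surroundings.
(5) About 560 m is the highest elevation on the sheet.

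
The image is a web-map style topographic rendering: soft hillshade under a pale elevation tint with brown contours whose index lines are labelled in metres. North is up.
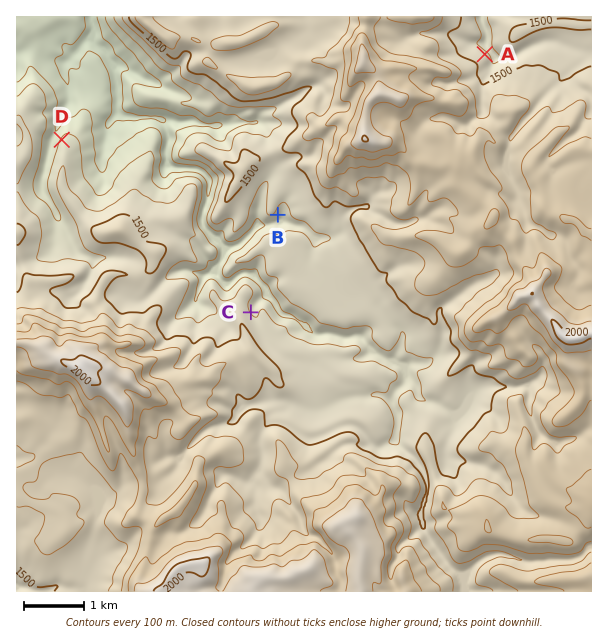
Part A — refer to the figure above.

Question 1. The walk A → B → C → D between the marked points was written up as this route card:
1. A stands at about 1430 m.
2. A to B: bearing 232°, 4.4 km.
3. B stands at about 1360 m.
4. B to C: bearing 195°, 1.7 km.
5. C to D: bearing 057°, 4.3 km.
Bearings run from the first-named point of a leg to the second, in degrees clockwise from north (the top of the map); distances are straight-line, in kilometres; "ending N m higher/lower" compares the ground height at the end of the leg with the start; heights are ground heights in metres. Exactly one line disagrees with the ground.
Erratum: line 5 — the bearing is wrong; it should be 312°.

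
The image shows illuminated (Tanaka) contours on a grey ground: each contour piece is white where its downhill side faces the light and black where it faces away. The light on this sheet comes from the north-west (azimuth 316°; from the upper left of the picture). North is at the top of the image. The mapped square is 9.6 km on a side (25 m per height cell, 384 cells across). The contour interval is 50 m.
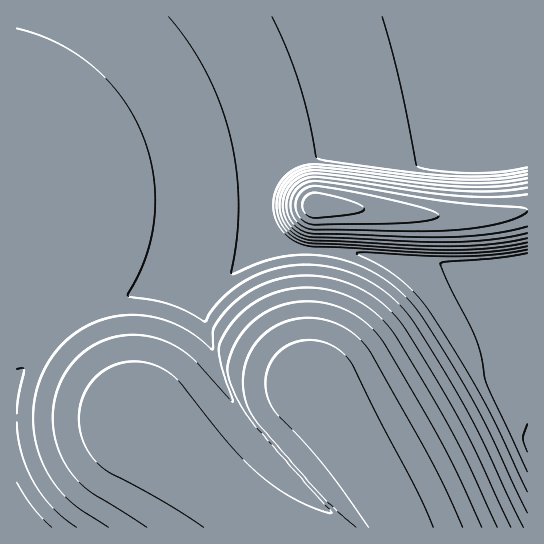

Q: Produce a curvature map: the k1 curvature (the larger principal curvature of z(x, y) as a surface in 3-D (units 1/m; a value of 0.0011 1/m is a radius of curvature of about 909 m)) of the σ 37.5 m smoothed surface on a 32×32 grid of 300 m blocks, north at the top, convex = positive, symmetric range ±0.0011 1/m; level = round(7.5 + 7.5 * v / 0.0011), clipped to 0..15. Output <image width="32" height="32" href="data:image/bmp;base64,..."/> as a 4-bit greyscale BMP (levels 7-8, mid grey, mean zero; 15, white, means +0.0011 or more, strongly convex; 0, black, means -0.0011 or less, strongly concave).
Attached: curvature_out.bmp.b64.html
<image width="32" height="32" href="data:image/bmp;base64,Qk12AgAAAAAAAHYAAAAoAAAAIAAAACAAAAABAAQAAAAAAAACAAATCwAAEwsAABAAAAAAAAAAAAAAABEREQAiIiIAMzMzAERERABVVVUAZmZmAHd3dwCIiIgAmZmZAKqqqgC7u7sAzMzMAN3d3QDu7u4A////AIiIiIiIiIiIiIjviIiIiIiIiIiIiIiIiIiP6IiIiIiIiIiIiIiIiIiI/IiIiIiIiIiIiIiIiIiIj9iIiIiIiIiIiIiIiIiIiO6IiIiIiIiIiIiIiIiIiI34iIiIiIiIiIiIiIiIiIjPiIiIiIiIiIiIiIiIiIiI+IiIiIiIiIiIiIiIiIiIj7iIiIiIiIiIiIiIiIiIiI+IiIiIiIiIiIiIiIiIiIjMiIiIiIiIiIiIiIiIiIiI2IiIiIiIiIiIiIiIiIiIiLiIiIiIiIiIiIiIiIiIiIeYiIiIiIiIiIiIiIiIiIiHiIiIiIiIiIiIiIiIiIiIiIiIiIiIiIiHeIiIiIiIiIiIiIiIiIiIiIiIiIiIiIiIiIiJqImaq7u7uoiIiIiIiIiIru3d7u7u7u6IiIiIiIiIiN//////////iIiIiIiIiIjv/////+7u74iIiIiIiIiIz/7d3cy7u82IiIiIiIiIiIvJmYh3d3d4iIiIiIiIiIiIiHd3d3d3d4iIiIiIiIiIiIiIiIh3d3eIiIiIiIiIiIiIiIiIh3d3iIiIiIiIiIiIiIiIiId3d4iIiIiIiIiIiIiIiIiId3eIiIiIiIiIiIiIiIiIiId3iIiIiIiIiIiIiIiIiIiHd4iIiIiIiIiIiIiIiIiIiHeIiIiIiIiIiIiIiIiIiIiH"/>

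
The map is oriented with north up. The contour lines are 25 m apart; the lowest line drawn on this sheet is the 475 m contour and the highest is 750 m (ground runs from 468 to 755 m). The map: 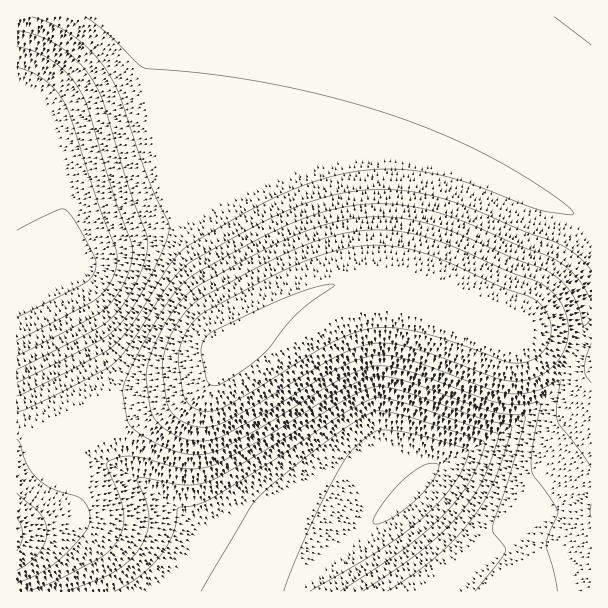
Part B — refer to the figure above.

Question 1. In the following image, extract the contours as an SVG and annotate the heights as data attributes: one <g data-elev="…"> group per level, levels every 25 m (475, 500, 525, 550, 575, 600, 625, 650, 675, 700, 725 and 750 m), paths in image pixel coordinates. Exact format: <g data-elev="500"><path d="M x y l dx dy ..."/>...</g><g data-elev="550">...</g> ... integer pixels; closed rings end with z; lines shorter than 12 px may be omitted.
<g data-elev="475"><path d="M17 230l37-18 8-3 3 0 6 6 9 14 14 28 2 7-3 11-7 8-69 34"/></g><g data-elev="500"><path d="M375 524l-2-3 4-9 12-17 13-14 22-16 8-2 6 1 0 6-4 9-17 20-22 17-12 6z"/><path d="M17 67l15 5 13 8 11 10 9 14 33 100 17 44 2 10-1 11-4 10-6 11-8 8-81 43"/></g><g data-elev="525"><path d="M284 591l20-51 29-60 15-25 19-18 11-7 18 1 35 7 37 12 1 3-3 8-10 19-15 20-18 18-42 31-71 42"/><path d="M17 47l19 5 18 10 15 13 12 17 7 16 25 84 18 49 2 11-2 14-6 16-9 15-11 12-12 8-76 39"/></g><g data-elev="550"><path d="M201 591l48-82 8-11 18-16 44-35 27-19 19-12 12-5 15 2 28 7 64 21 1 3-1 5-13 30-12 18-15 17-18 17-21 17-65 43"/><path d="M17 30l22 6 21 11 18 15 15 19 11 23 24 81 18 49 2 9-3 18-9 21-11 20-14 16-14 11-80 40"/></g><g data-elev="575"><path d="M115 591l25-15 21-21 12-21 3-12 1-12 2-2 18-3 16-8 63-38 64-43 29-16 11-2 18 3 100 33 1 3-2 6-14 36-9 16-15 20-17 18-20 17-59 41"/><path d="M32 17l22 8 21 12 18 17 15 18 11 23 27 78 10 25 12 23 1 7-5 18-17 36-15 26-15 19-16 13-84 42"/></g><g data-elev="600"><path d="M67 591l35-13 12-6 16-12 11-14 6-15 2-15-3-15-9-22 7-1 42 7 12-1 12-3 62-35 69-44 27-13 12-3 16 3 87 30 27 6 2 3-1 4-15 44-9 21-13 19-16 20-20 19-22 17-29 19"/><path d="M85 17l22 16 30 30 7 5 68 6 58 10 62 13 60 18 54 21 49 24 54 33 18 13 7 7-5 2-29-5-78-29-22-6-24-4-26-2-25 1-26 5-24 6-24 9-28 13-77 44-15 16-37 59-20 23-9 7-28 15-60 29"/></g><g data-elev="625"><path d="M29 591l28-11 41-21 11-8 8-10 6-13 1-15-4-16-13-30 0-3 3-3 10-4 12-1 51 12 14 1 13-3 14-6 40-22 81-50 21-9 14-3 30 6 79 29 15 3 18 1 3 2-14 56-18 54 0 6 11 13 2 5-6 9-25 31"/><path d="M591 270l-15-15-18-12-34-12-54-23-29-10-28-6-27-3-27 2-29 5-28 9-29 12-82 45-11 9-10 12-38 58-18 22-9 6-45 24-33 16-10 3"/><path d="M554 17l37 28"/></g><g data-elev="650"><path d="M17 583l24-10 20-15 25-27 3-6 1-7-2-11-7-8-31-11-9-6-8-8-7-12-6-18-3-5"/><path d="M591 299l-15-23-19-16-101-41-30-10-28-4-27-1-29 3-31 9-33 13-42 22-48 28-15 16-17 26-26 48-7 21 4 30 7 9 16 11 17 8 15 5 13 2 15-2 14-5 43-24 71-43 20-10 16-5 13 0 20 5 91 32 18 2 23-3 1 2 0 3-7 38-2 23 3 8 15 20 9 16-10 24-2 9 11 46"/></g><g data-elev="675"><path d="M17 570l12-7 10-11 6-10 2-11-2-9-5-9-23-20"/><path d="M591 504l-1 8 1 6"/><path d="M591 319l-7 7-6-21-9-15-12-13-15-9-27-9-59-26-28-9-36-7-36 1-32 7-34 13-38 18-58 33-16 16-16 24-12 27-4 21 5 33 5 11 9 8 11 6 12 5 12 1 13-2 12-4 38-21 72-44 21-9 16-5 15-1 21 5 83 30 15 3 13 1 14-2 25-12 2 3-3 24 1 15 33 45"/></g><g data-elev="700"><path d="M17 551l4-8 2-9-2-9-4-7"/><path d="M195 426l14 1 13-4 36-19 75-46 23-10 18-5 18 1 22 4 89 32 15 1 13-2 18-9 13-16 4-9 2-10-2-20-9-18-16-13-32-12-50-23-27-10-27-7-27-2-25 2-27 6-47 18-75 40-13 10-11 13-8 14-6 15-3 14 0 12 4 27 3 9 10 10z"/><path d="M591 343l-5 14-2 12 2 6 5 8"/></g><g data-elev="725"><path d="M204 411l9 0 11-4 33-18 66-42 21-10 19-7 23-3 28 4 42 12 50 19 13 1 15-4 11-9 6-14-1-15-7-14-12-9-30-11-52-24-23-9-24-6-22-3-21 1-23 5-31 10-33 15-65 35-14 12-7 9-5 12-2 10 0 11 4 27 2 7 7 8z"/></g><g data-elev="750"><path d="M210 384l5 2 6-2 31-21 17-15 16-21 12-14 14-11 24-17-3-1-9 1-29 9-32 14-52 25-7 9-2 9 5 27z"/></g>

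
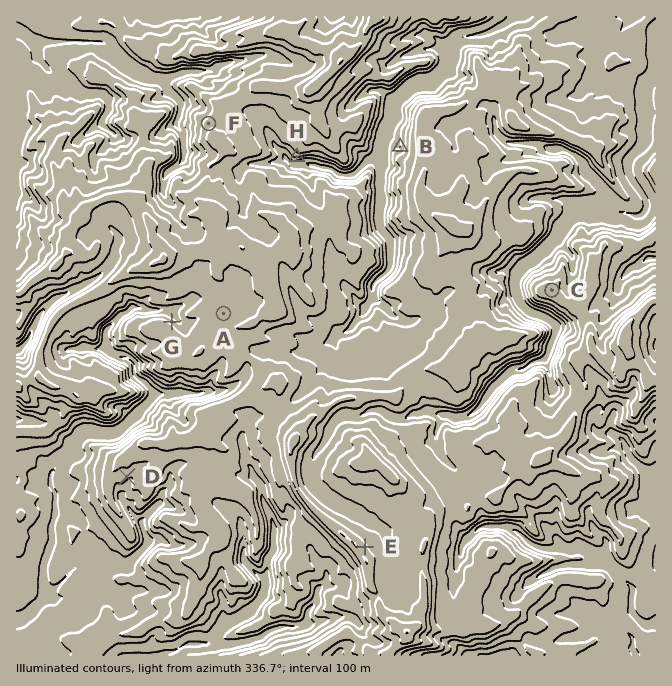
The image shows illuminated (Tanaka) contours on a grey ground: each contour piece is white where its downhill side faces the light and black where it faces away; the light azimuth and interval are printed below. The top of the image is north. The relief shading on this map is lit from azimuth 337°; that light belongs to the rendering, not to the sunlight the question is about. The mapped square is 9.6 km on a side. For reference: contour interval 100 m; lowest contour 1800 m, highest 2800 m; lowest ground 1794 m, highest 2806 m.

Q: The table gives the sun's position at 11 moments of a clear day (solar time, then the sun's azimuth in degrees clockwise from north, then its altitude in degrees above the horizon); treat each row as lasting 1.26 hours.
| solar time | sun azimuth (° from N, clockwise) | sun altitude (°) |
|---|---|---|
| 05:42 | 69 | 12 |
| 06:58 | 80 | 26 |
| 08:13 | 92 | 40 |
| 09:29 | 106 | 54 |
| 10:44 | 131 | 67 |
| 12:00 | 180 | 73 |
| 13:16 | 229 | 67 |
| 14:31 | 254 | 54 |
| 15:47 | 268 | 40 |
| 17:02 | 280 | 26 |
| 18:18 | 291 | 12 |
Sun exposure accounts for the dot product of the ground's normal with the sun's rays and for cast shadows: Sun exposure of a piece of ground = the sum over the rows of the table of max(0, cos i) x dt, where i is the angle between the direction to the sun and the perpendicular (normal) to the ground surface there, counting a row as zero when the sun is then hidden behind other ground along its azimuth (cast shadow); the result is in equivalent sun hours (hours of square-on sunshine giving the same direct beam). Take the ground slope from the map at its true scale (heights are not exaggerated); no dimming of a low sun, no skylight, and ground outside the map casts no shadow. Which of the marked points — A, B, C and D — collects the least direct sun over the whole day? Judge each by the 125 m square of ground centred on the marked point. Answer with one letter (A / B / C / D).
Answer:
B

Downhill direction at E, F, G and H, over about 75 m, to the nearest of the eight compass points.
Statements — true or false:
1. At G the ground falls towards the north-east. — true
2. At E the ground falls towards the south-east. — false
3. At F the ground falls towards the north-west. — true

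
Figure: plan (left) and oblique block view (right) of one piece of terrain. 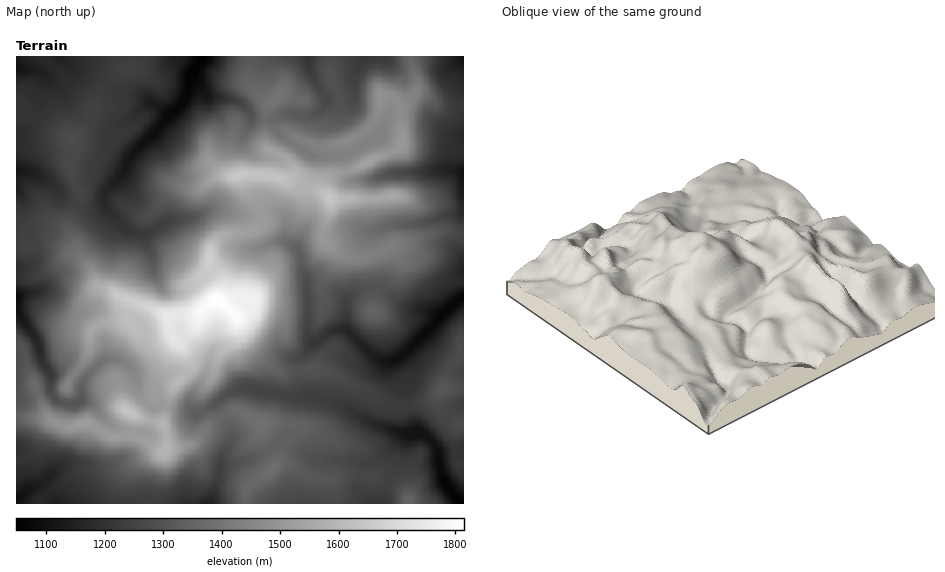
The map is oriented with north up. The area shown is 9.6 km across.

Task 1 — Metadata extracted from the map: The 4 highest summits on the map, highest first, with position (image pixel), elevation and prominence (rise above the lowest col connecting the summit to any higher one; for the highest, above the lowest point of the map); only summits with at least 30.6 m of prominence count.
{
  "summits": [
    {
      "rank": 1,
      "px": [218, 300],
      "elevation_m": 1815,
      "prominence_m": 767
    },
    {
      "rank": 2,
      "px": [237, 176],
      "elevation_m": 1647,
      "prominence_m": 138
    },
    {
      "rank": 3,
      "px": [330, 198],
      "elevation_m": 1642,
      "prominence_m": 62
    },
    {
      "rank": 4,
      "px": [127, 411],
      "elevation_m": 1639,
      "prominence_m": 126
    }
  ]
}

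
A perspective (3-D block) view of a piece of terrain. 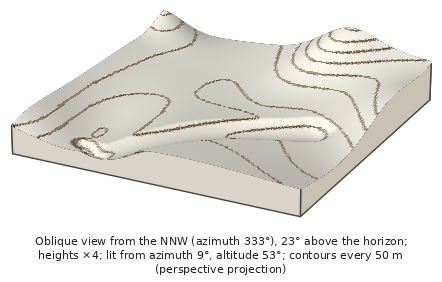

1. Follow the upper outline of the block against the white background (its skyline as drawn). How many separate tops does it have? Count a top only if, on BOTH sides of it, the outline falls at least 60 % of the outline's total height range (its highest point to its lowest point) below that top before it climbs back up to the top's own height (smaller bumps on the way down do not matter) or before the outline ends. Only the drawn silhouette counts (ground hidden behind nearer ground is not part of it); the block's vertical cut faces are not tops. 0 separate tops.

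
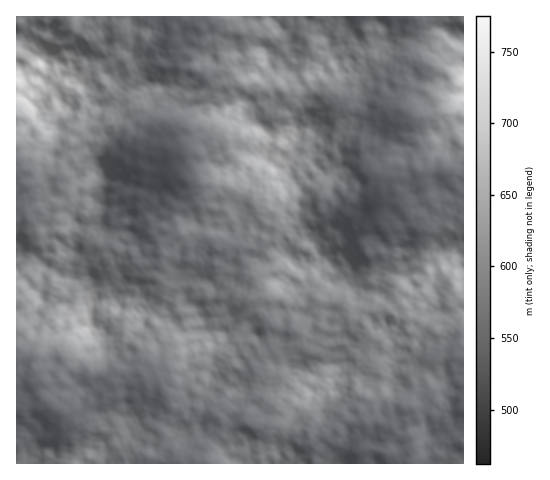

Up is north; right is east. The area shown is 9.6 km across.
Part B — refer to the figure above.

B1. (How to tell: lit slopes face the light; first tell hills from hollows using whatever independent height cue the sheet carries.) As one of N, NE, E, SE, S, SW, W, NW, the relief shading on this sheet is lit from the SW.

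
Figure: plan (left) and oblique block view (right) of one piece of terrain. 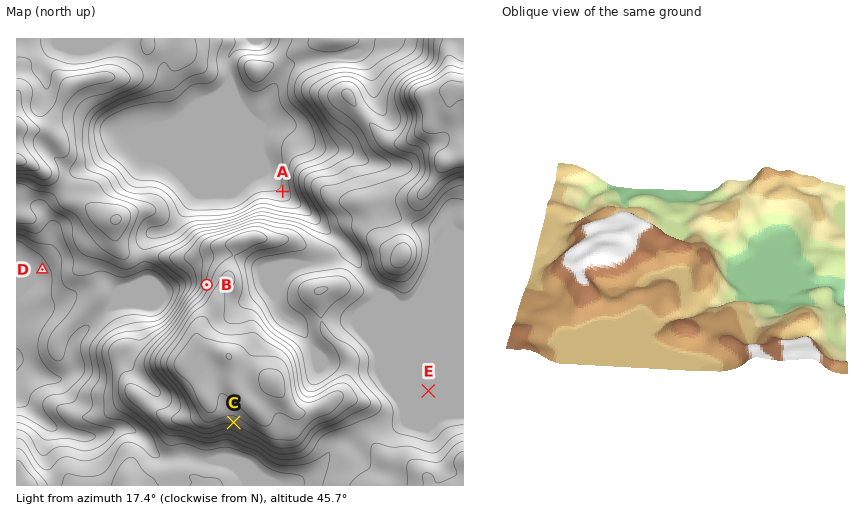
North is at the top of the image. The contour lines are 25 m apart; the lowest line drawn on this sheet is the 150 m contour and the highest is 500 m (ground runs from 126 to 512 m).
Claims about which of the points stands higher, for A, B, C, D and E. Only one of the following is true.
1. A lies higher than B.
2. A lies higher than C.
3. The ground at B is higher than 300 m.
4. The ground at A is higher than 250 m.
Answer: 3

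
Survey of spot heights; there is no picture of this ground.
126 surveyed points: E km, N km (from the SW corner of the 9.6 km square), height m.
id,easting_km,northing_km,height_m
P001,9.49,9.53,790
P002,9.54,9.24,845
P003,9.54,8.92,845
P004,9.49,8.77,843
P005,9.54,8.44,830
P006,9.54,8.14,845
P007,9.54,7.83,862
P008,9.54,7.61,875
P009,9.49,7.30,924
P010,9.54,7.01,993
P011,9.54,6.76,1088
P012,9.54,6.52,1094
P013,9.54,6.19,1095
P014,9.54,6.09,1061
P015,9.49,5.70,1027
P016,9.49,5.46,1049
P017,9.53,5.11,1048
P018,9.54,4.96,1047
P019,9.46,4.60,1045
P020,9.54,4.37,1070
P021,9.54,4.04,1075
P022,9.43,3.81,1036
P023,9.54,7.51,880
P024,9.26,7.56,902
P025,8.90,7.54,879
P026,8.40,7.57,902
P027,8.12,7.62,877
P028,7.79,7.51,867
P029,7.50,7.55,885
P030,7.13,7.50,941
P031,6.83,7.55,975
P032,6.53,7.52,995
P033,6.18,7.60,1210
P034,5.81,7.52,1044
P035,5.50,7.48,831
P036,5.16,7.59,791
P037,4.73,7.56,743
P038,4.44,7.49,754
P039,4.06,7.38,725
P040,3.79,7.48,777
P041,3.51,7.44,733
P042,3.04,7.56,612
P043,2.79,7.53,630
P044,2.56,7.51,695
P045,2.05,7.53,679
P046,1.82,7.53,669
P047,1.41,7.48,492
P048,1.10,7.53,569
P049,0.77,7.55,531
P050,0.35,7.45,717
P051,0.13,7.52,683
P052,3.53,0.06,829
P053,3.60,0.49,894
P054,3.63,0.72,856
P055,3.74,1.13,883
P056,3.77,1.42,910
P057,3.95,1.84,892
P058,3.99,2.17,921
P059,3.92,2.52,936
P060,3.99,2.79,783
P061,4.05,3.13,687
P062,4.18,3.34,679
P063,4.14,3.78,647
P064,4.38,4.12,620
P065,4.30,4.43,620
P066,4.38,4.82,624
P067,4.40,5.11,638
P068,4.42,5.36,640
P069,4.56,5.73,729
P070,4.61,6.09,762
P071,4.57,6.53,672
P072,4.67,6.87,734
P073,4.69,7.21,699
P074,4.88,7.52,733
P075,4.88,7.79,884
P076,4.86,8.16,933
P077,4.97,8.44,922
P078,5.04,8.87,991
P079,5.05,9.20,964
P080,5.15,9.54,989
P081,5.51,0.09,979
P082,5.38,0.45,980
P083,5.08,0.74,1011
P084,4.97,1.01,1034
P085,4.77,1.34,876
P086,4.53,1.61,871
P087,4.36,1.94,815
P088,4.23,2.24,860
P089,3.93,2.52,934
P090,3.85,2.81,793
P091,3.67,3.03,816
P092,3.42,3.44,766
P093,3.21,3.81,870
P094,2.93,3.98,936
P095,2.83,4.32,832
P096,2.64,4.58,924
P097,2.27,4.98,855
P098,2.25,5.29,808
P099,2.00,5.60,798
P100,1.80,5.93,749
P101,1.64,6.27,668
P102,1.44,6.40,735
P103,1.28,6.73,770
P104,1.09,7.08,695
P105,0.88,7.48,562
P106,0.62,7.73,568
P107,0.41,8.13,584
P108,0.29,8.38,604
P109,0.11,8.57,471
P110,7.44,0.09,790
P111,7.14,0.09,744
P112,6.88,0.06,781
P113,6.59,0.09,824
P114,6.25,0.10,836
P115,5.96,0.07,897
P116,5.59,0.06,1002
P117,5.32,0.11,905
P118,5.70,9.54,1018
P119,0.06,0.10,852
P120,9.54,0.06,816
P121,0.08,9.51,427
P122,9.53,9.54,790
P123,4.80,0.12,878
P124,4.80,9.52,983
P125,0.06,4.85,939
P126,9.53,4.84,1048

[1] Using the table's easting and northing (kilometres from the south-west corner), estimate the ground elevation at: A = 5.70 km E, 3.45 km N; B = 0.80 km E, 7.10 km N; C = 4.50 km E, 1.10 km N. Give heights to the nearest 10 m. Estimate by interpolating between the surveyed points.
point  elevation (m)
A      640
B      680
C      880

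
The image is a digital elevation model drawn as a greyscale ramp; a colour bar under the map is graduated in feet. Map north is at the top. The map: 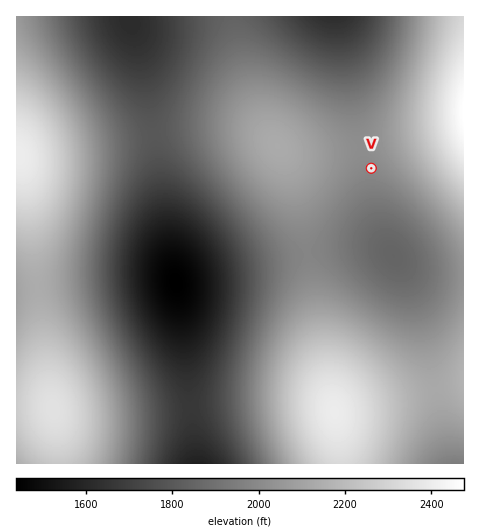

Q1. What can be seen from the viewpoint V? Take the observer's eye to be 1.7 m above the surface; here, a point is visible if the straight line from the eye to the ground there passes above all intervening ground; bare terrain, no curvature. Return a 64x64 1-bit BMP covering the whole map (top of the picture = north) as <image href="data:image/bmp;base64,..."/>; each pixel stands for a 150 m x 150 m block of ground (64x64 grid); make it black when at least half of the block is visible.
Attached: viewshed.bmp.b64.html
<image width="64" height="64" href="data:image/bmp;base64,Qk0+AgAAAAAAAD4AAAAoAAAAQAAAAEAAAAABAAEAAAAAAAACAAATCwAAEwsAAAIAAAAAAAAA////AAAAAAAAfwAAAAAAAAB/gAAAAAAAAH+AAAAAAAAA/4AAAAAAAAD/gAAAAAAAAf+AAAAAAAAB/wAAAAAAAAP/AAAAAAAAA/8AAAAAAAAH/gAAAABAAAf+AAAAB/wAB/wAAAAf/+MP/AAAAD///w/4AAAAf///D/AAAAD///8P4AAAAP///w/AAAAB////DwAAAAH///8AAAAAA////wAAAAAD////AAAAAAP///8AAAAAA////wAAAAAB////AAAAAAH///8AAAAAAf///wAAAAAB////AAAAAAD///8AAAAAAP///wAAAAAAf///AAAAAAB///8AAAAAAH///wAAAAAAP///AAAAAAA///8AAAAAAD///wAAAAAAP/P/AAAAAAA/4/8AAAAAAD/j/wAAAAAAP+P/AAAAAAA/5/8AAAAAAD/v/wAAAAAAf///AAAAAAB///8AAAAAAH///wAAAAAA////AAAAAAD/n/8AAAAAAH4P/wAAAAAAfAf/AAAAAAAgB/8AAAAAAAAD/wAAAAAAAAP+AAAAAAAAAf4AAAAAAAAA/AAAAAAAAAD4AAAAAAAAAHgAAAAAAAAAAAAAAAAAAAAAAAAAAAAAAAAAAAAAAAAAAAAAAAAAAAAAAAAAAAAAAAAAAAAAAAAAAAAAAAAAAAAAAAAAAAAAAAAAAAAAAAAAAA=="/>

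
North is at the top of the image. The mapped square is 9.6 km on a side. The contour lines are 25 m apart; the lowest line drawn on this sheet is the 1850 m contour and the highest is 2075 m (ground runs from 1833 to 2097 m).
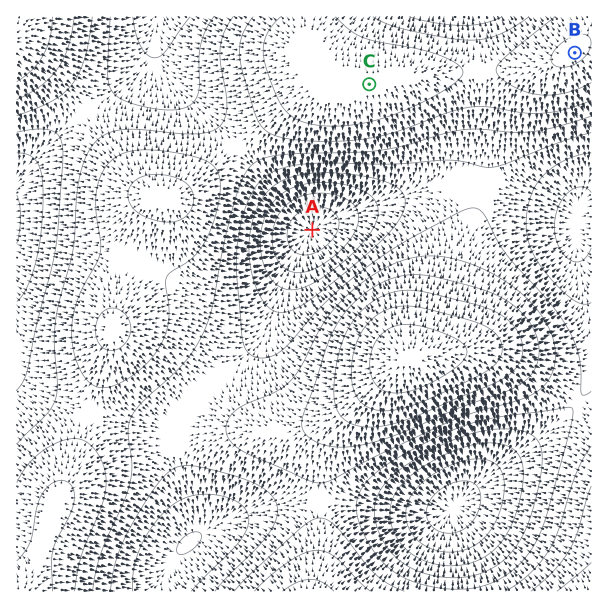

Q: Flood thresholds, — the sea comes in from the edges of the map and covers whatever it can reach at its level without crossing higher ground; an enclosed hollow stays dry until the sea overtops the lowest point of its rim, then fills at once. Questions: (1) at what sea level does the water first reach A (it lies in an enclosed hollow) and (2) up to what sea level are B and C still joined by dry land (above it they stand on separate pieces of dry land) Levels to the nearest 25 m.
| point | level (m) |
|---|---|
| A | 1950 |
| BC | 2025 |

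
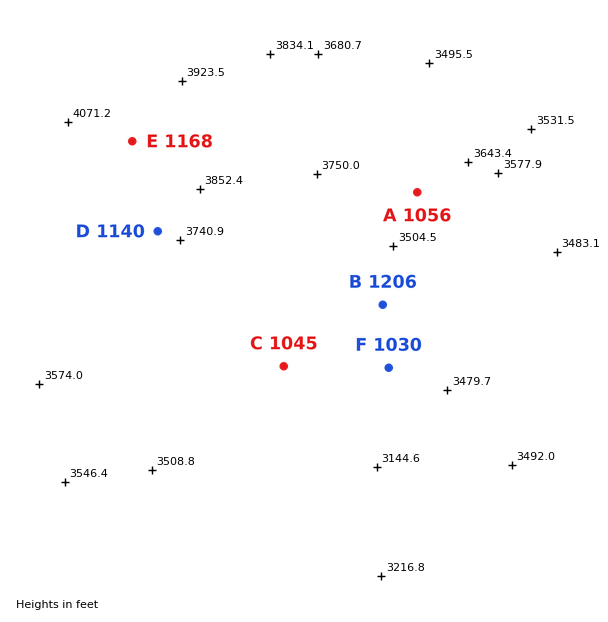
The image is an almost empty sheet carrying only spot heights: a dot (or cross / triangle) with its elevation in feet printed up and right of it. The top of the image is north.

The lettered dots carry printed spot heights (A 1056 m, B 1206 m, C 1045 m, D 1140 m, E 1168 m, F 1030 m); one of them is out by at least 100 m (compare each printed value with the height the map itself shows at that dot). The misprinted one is B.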